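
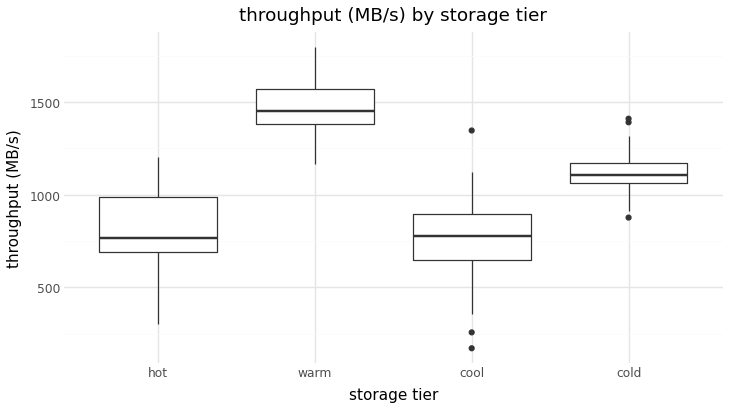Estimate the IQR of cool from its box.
Q3 ≈ 900, Q1 ≈ 600; IQR ≈ 300.

≈ 300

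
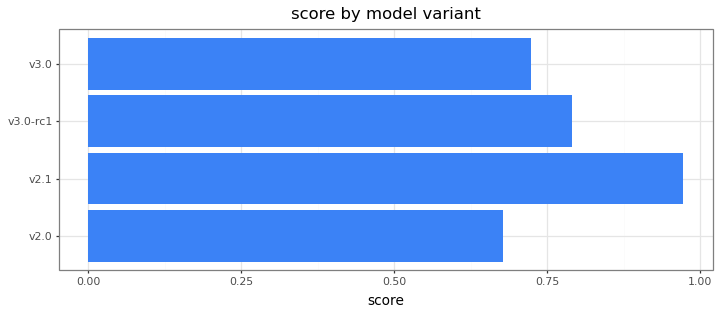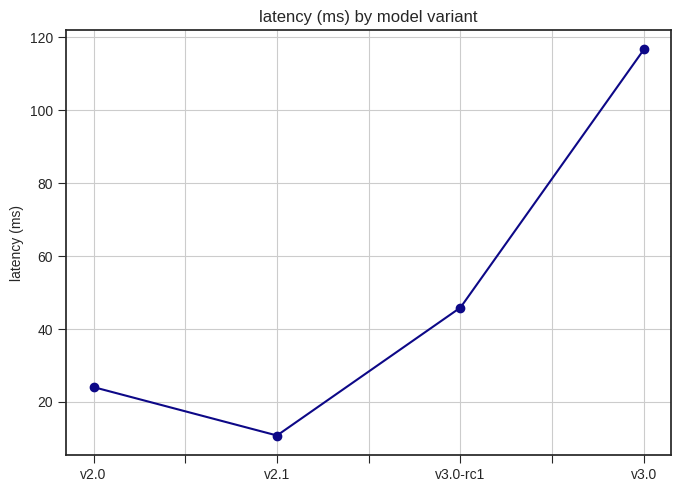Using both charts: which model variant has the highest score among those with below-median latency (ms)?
v2.1

Chart 2 median latency (ms) ≈ 40; below-median model variants: v2.0, v2.1. Among those, v2.1 has the highest score (≈ 1).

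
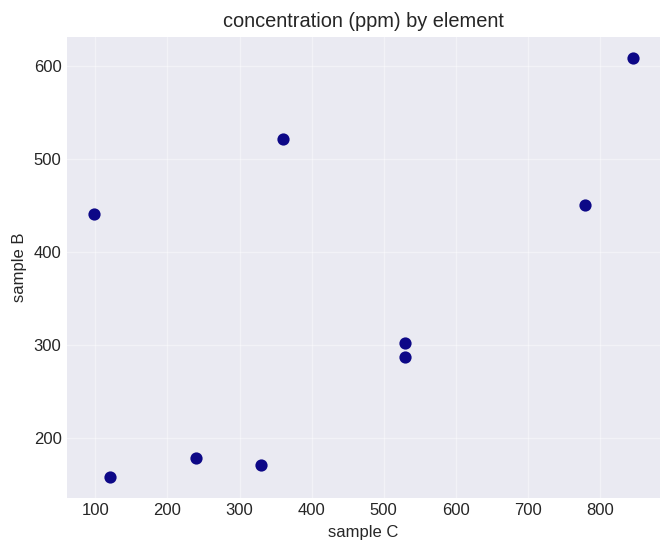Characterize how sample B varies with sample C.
Points are positively correlated; moderate (|r| ≈ 0.6).

positive, moderate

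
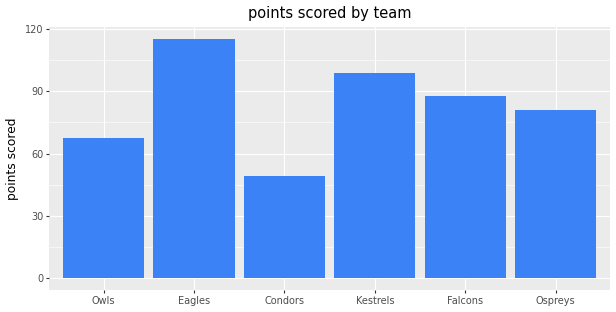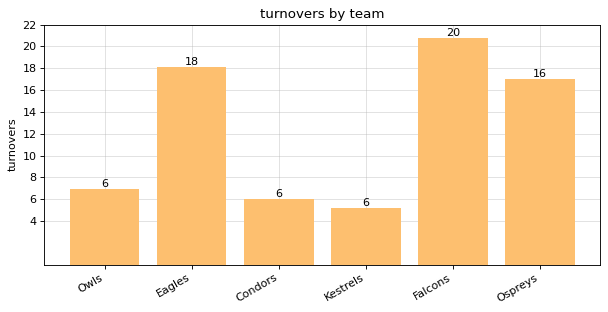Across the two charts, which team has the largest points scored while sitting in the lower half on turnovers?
Kestrels

Chart 2 median turnovers ≈ 12; below-median teams: Owls, Condors, Kestrels. Among those, Kestrels has the highest points scored (≈ 100).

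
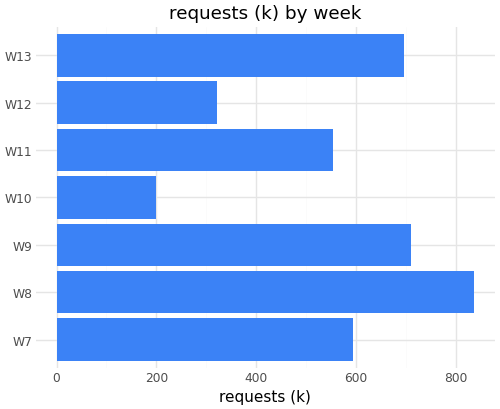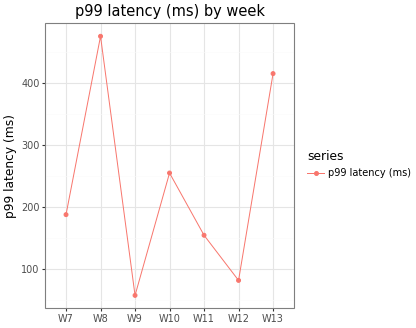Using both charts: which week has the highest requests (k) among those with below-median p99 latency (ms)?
W9

Chart 2 median p99 latency (ms) ≈ 200; below-median weeks: W9, W11, W12. Among those, W9 has the highest requests (k) (≈ 700).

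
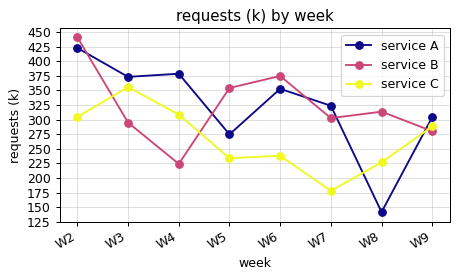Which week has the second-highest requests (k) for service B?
W6

Top 3 for service B: W2 ≈ 450, W6 ≈ 375, W5 ≈ 350.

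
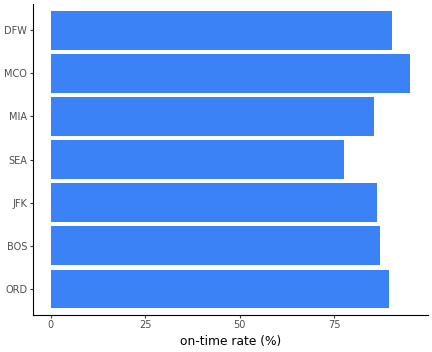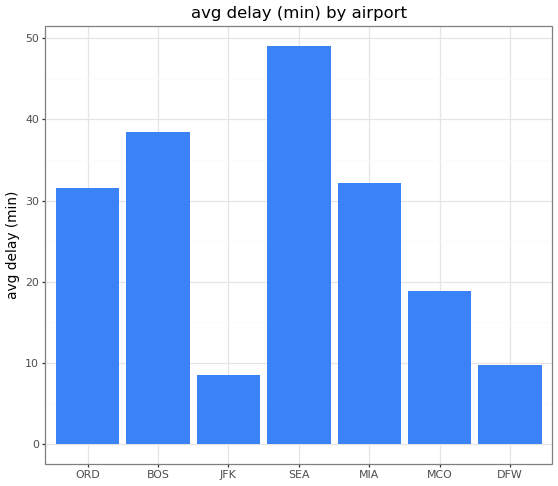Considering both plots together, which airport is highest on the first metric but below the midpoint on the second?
Chart 2 median avg delay (min) ≈ 30; below-median airports: JFK, MCO, DFW. Among those, MCO has the highest on-time rate (%) (≈ 100).

MCO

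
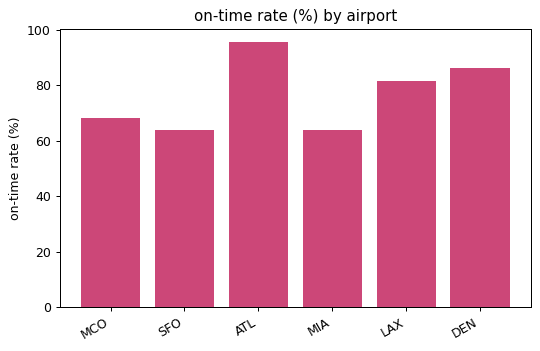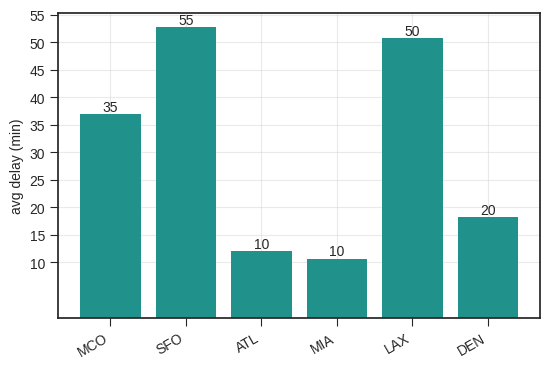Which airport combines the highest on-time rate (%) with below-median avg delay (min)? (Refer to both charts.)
Chart 2 median avg delay (min) ≈ 30; below-median airports: ATL, MIA, DEN. Among those, ATL has the highest on-time rate (%) (≈ 100).

ATL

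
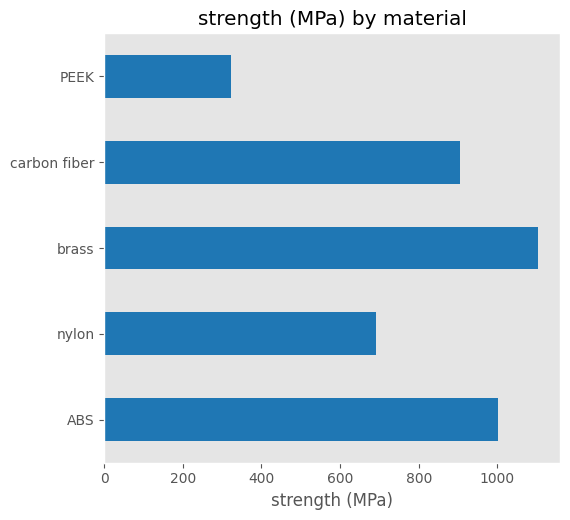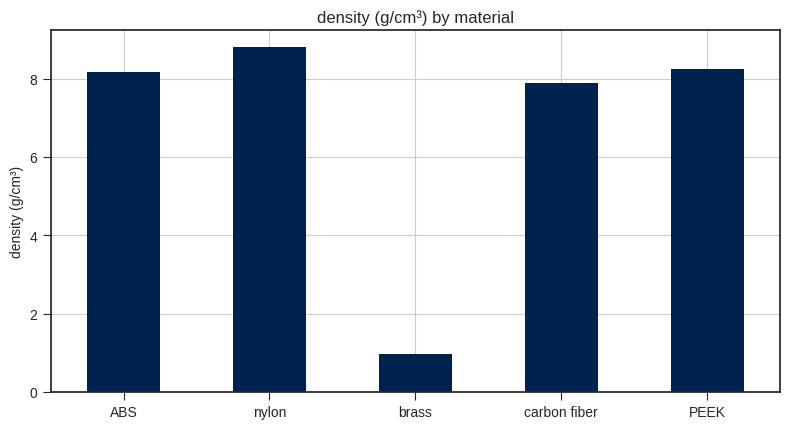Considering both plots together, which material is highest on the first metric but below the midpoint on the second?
brass

Chart 2 median density (g/cm³) ≈ 8; below-median materials: brass, carbon fiber. Among those, brass has the highest strength (MPa) (≈ 1200).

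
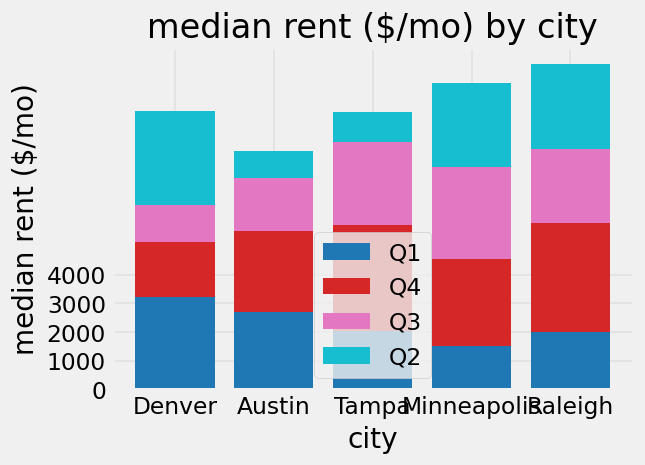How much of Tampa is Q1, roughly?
≈ 2000

Q1 top ≈ 2000, bottom ≈ 0; segment ≈ 2000.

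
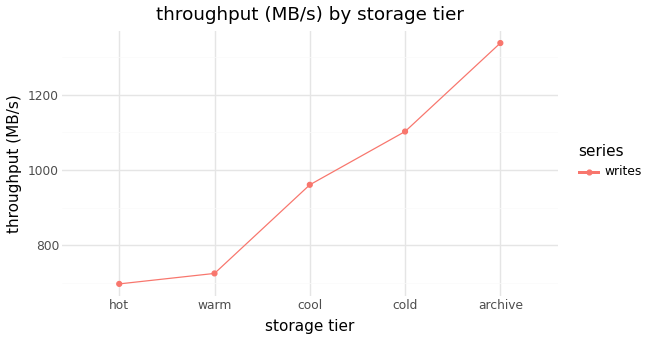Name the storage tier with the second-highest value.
cold

Top 3: archive ≈ 1300, cold ≈ 1100, cool ≈ 1000.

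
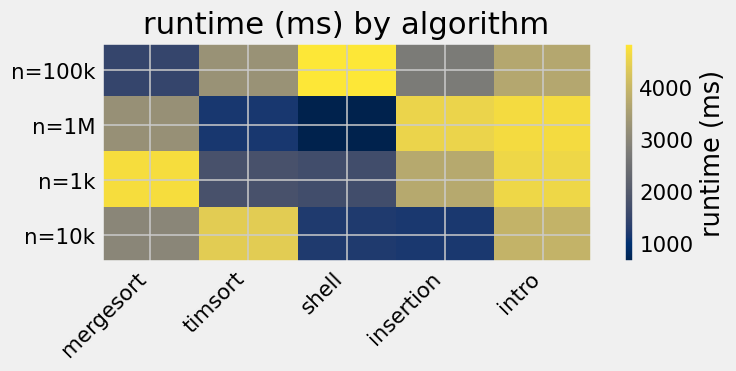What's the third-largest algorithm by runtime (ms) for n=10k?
mergesort

Top 4 for n=10k: timsort ≈ 4500, intro ≈ 4000, mergesort ≈ 3000, shell ≈ 1000.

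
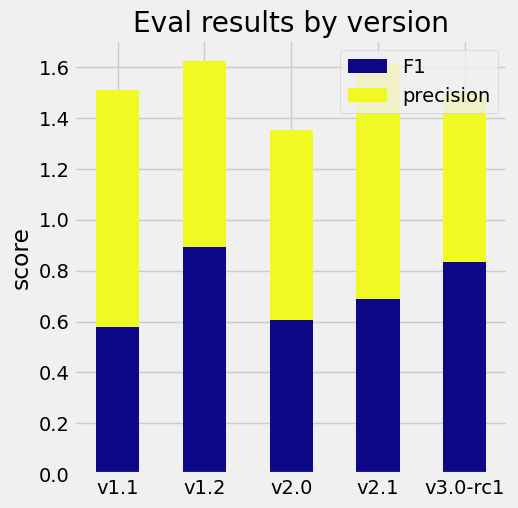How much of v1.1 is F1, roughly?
F1 top ≈ 0.6, bottom ≈ 0.0; segment ≈ 0.6.

≈ 0.6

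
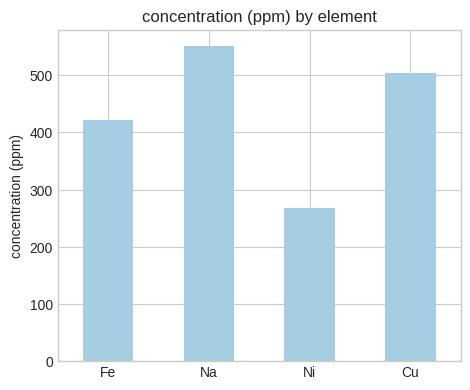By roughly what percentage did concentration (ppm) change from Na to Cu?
Na ≈ 550, Cu ≈ 500; (500 − 550) / 550 ≈ -9.1%.

≈ -9.1%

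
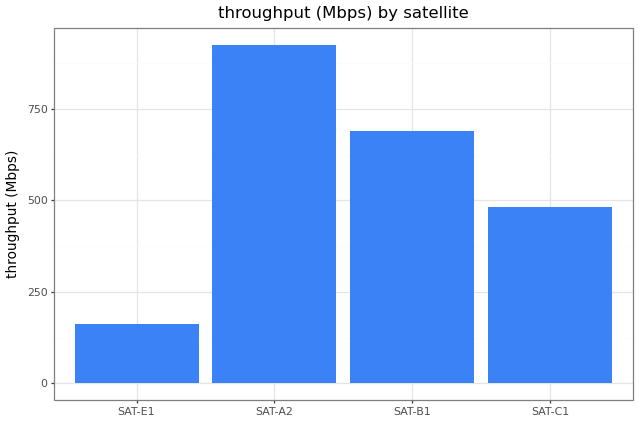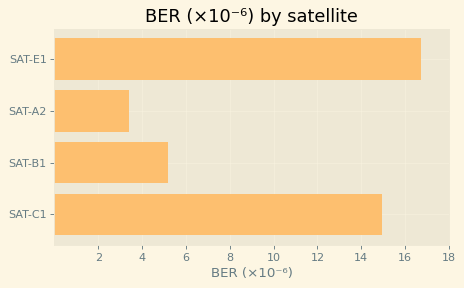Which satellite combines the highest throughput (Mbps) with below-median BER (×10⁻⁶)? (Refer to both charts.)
SAT-A2

Chart 2 median BER (×10⁻⁶) ≈ 10; below-median satellites: SAT-A2, SAT-B1. Among those, SAT-A2 has the highest throughput (Mbps) (≈ 900).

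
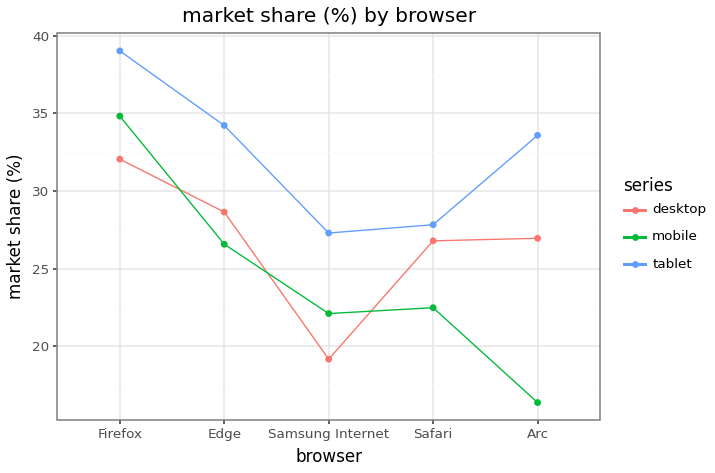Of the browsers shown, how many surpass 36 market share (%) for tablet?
1

Above 36: Firefox.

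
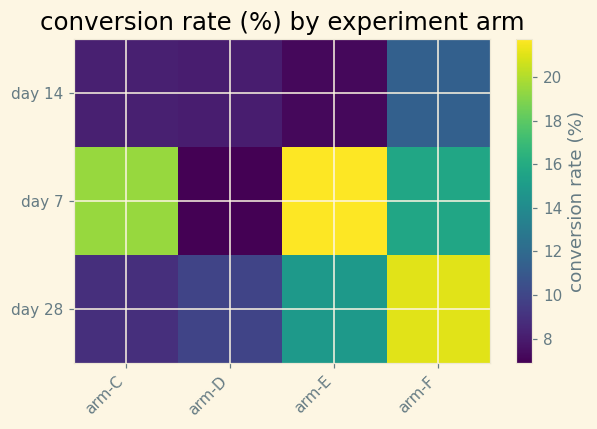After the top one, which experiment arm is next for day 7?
Top 3 for day 7: arm-E ≈ 22, arm-C ≈ 20, arm-F ≈ 16.

arm-C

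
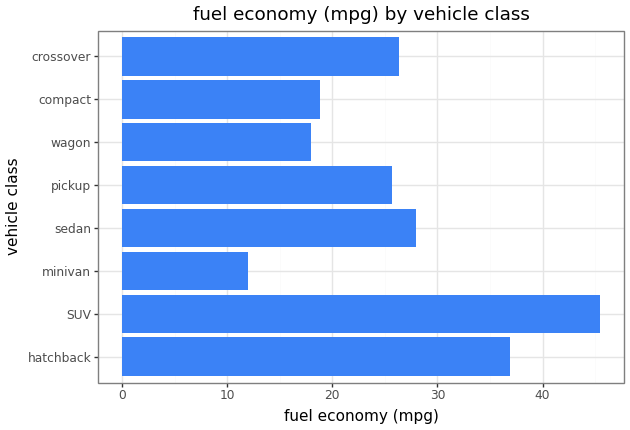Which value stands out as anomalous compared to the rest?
SUV

SUV ≈ 45; the rest sit between ≈ 10 and ≈ 35.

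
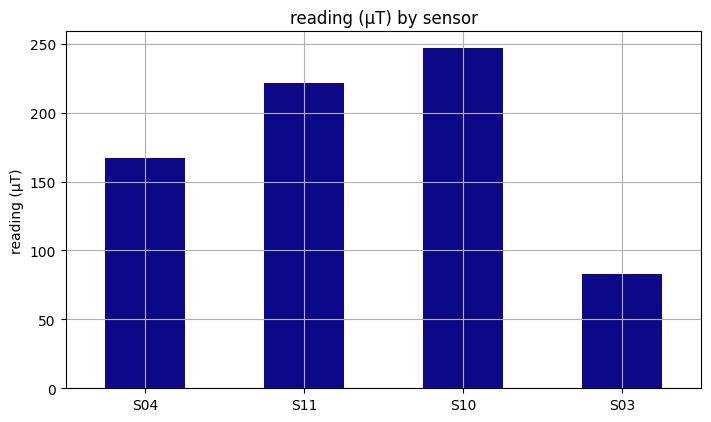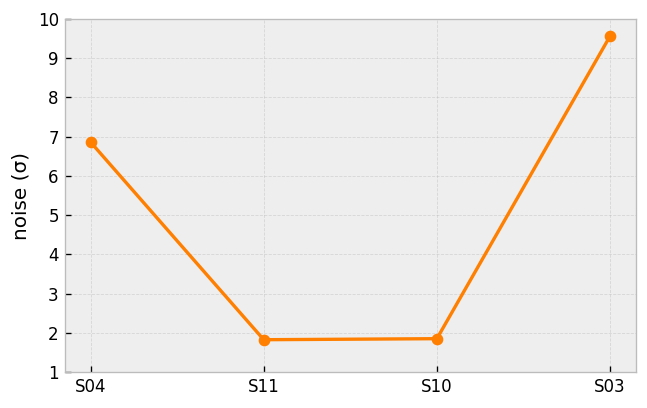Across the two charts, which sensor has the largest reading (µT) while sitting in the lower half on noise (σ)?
S10

Chart 2 median noise (σ) ≈ 4; below-median sensors: S11, S10. Among those, S10 has the highest reading (µT) (≈ 250).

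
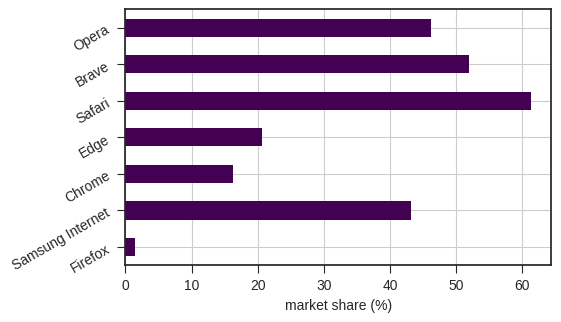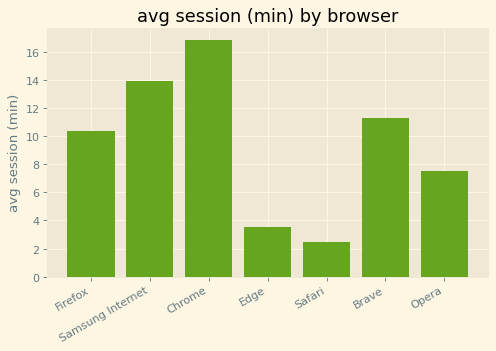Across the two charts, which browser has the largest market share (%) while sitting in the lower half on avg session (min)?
Chart 2 median avg session (min) ≈ 10; below-median browsers: Edge, Safari, Opera. Among those, Safari has the highest market share (%) (≈ 60).

Safari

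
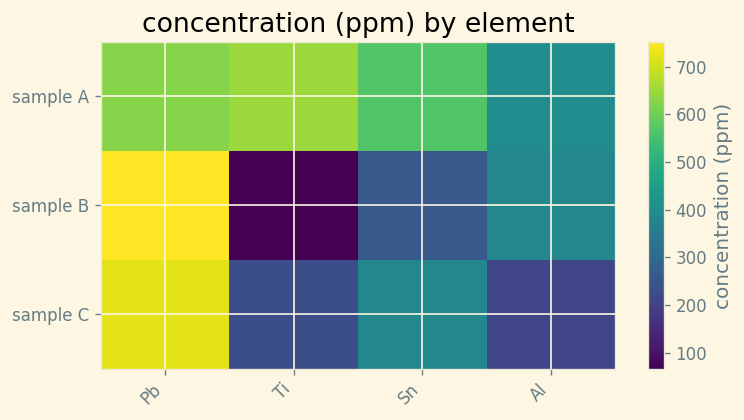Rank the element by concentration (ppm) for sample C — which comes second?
Sn

Top 3 for sample C: Pb ≈ 700, Sn ≈ 400, Ti ≈ 200.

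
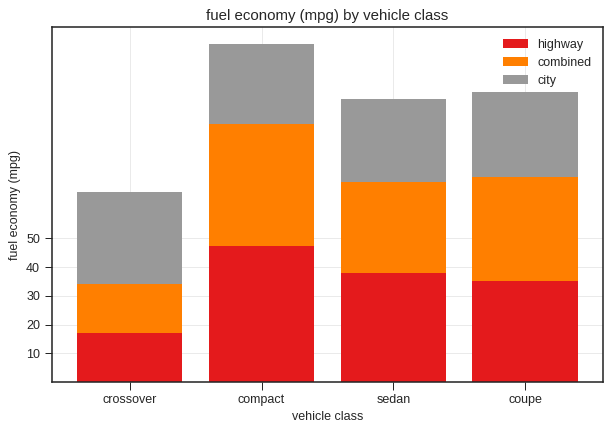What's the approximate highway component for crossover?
≈ 20

highway top ≈ 20, bottom ≈ 0; segment ≈ 20.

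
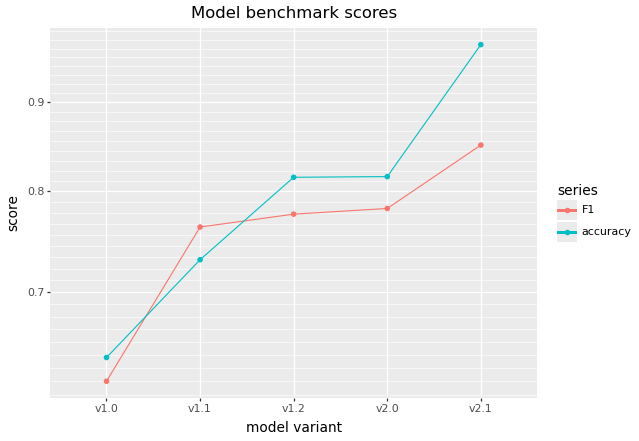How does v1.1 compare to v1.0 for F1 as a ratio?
≈ 1.25×

v1.1 ≈ 0.75, v1.0 ≈ 0.60; 0.75/0.60 ≈ 1.25.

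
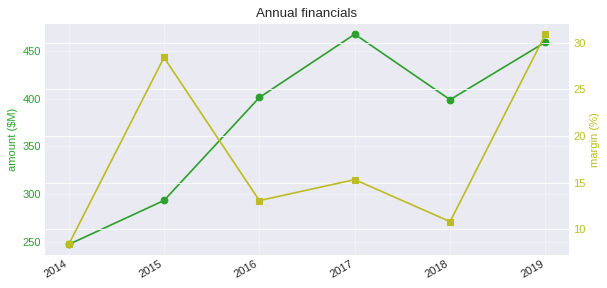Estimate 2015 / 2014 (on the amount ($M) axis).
2015 ≈ 300, 2014 ≈ 240; 300/240 ≈ 1.25.

≈ 1.25×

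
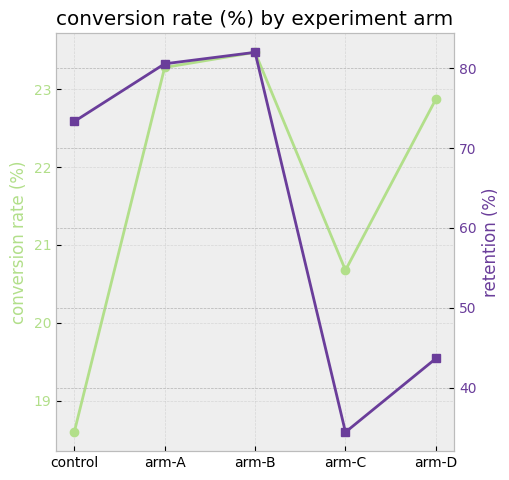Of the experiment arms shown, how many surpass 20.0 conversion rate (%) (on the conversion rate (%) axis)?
4

Above 20.0: arm-A, arm-B, arm-C, arm-D.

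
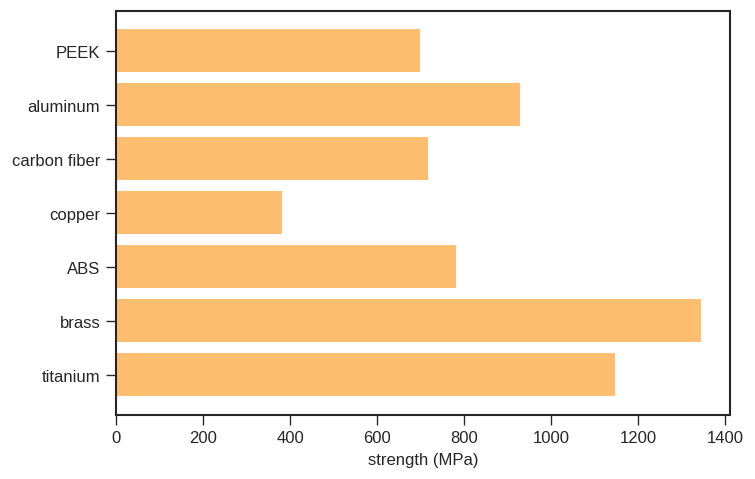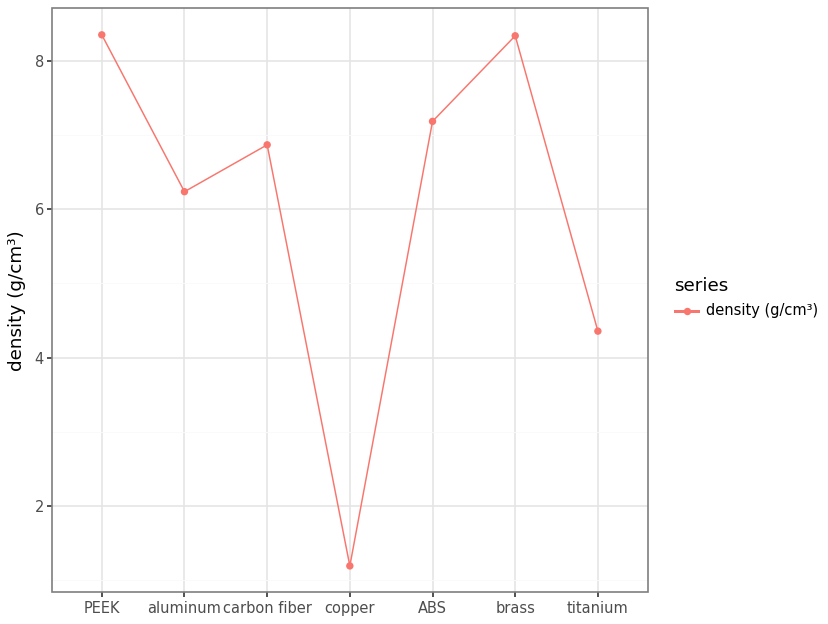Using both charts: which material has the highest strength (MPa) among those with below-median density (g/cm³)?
titanium

Chart 2 median density (g/cm³) ≈ 7; below-median materials: aluminum, copper, titanium. Among those, titanium has the highest strength (MPa) (≈ 1200).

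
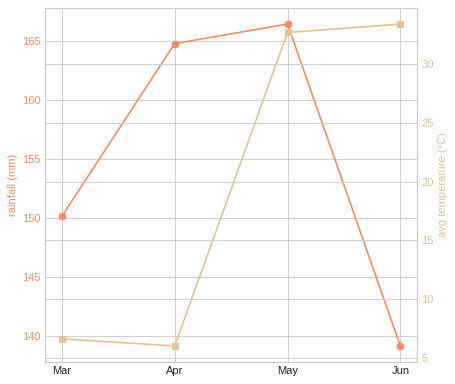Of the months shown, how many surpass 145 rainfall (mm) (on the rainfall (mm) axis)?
Above 145: Mar, Apr, May.

3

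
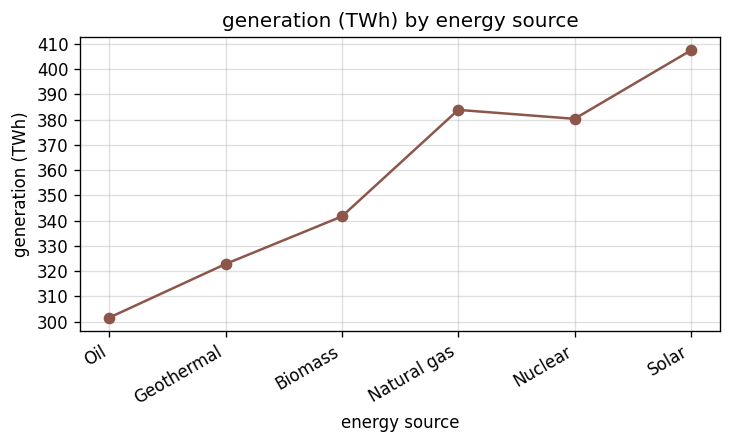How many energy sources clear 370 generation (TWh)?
3

Above 370: Natural gas, Nuclear, Solar.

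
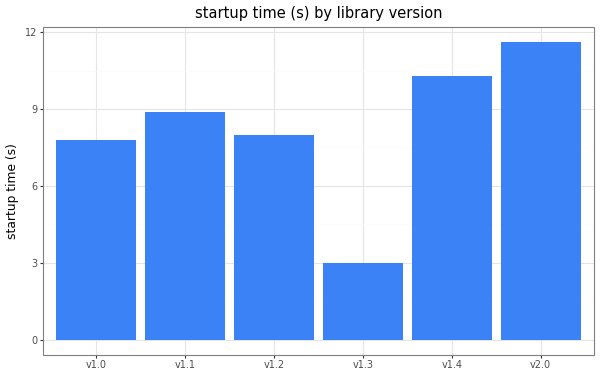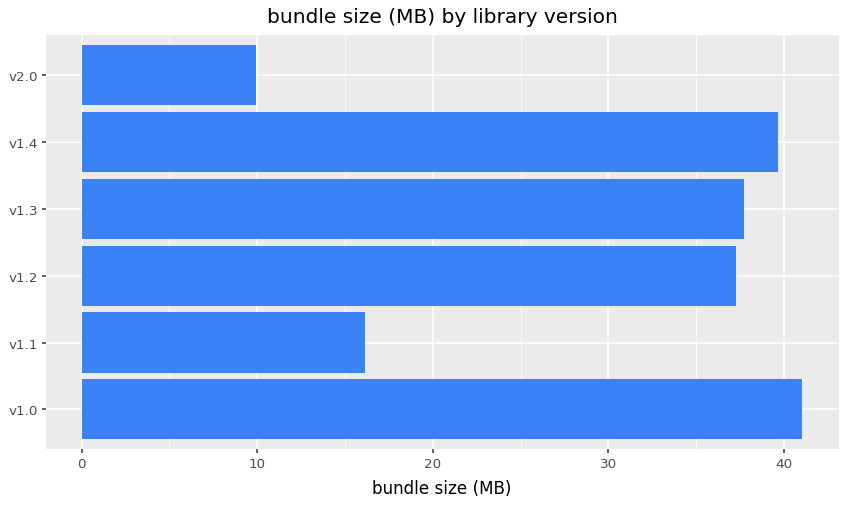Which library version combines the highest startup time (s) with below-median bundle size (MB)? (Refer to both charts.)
Chart 2 median bundle size (MB) ≈ 40; below-median library versions: v1.1, v1.2, v2.0. Among those, v2.0 has the highest startup time (s) (≈ 12).

v2.0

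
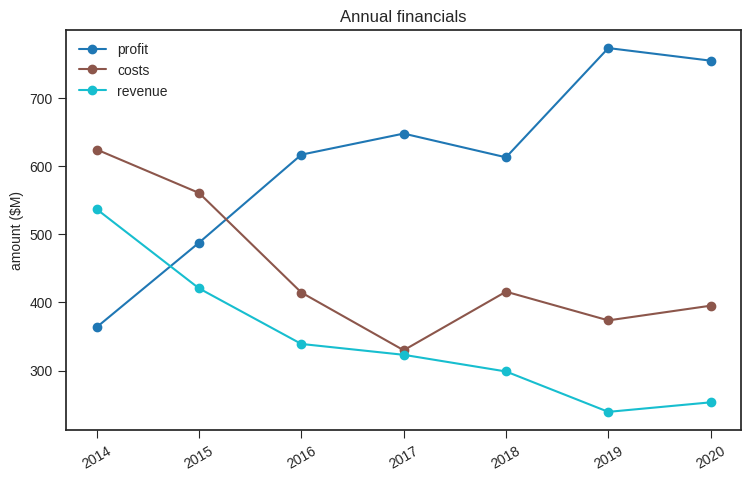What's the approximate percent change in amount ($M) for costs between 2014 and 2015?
≈ -8.3%

2014 ≈ 600, 2015 ≈ 550; (550 − 600) / 600 ≈ -8.3%.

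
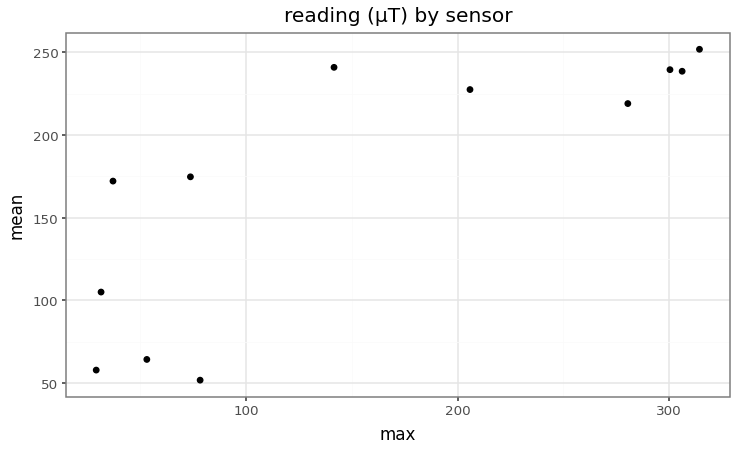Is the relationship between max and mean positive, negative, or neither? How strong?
positive, strong

Points are positively correlated; strong (|r| ≈ 0.8).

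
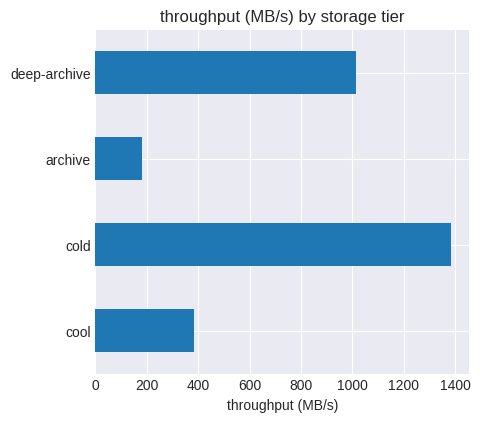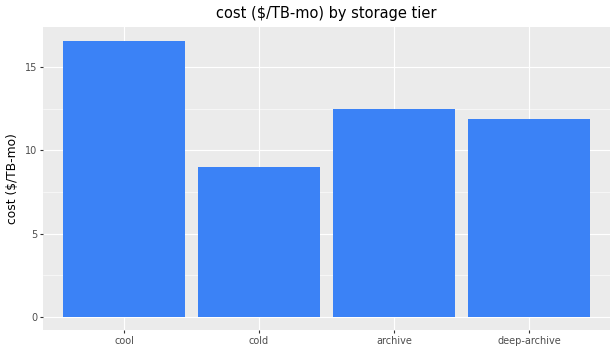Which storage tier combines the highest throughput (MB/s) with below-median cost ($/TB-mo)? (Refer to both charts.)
Chart 2 median cost ($/TB-mo) ≈ 12; below-median storage tiers: cold, deep-archive. Among those, cold has the highest throughput (MB/s) (≈ 1400).

cold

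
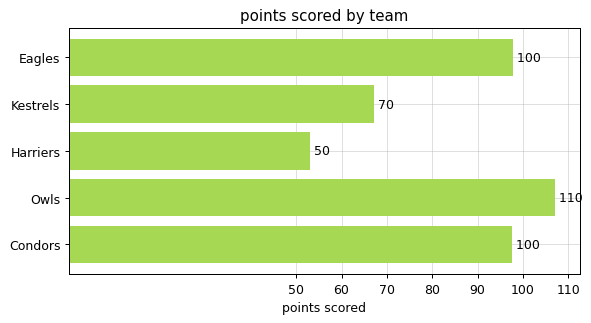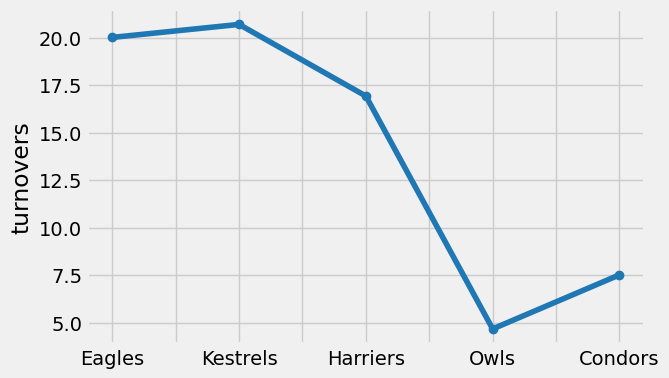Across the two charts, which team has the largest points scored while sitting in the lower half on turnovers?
Owls

Chart 2 median turnovers ≈ 16; below-median teams: Owls, Condors. Among those, Owls has the highest points scored (≈ 110).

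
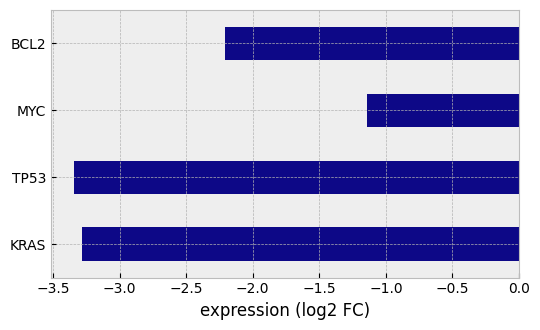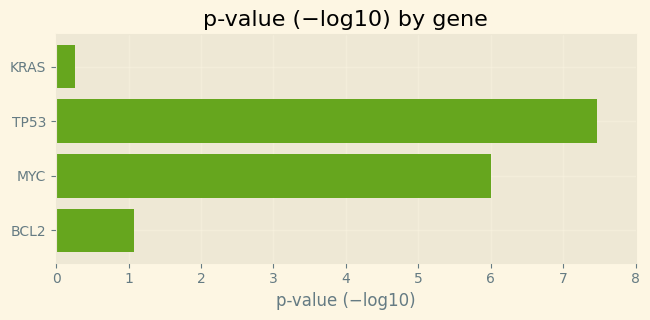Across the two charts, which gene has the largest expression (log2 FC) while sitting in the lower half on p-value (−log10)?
Chart 2 median p-value (−log10) ≈ 4; below-median genes: KRAS, BCL2. Among those, BCL2 has the highest expression (log2 FC) (≈ -2).

BCL2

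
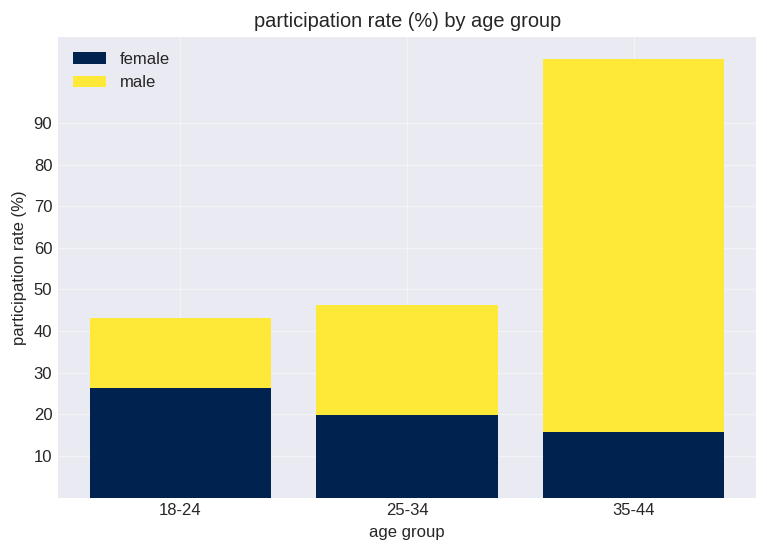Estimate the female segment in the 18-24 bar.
female top ≈ 30, bottom ≈ 0; segment ≈ 30.

≈ 30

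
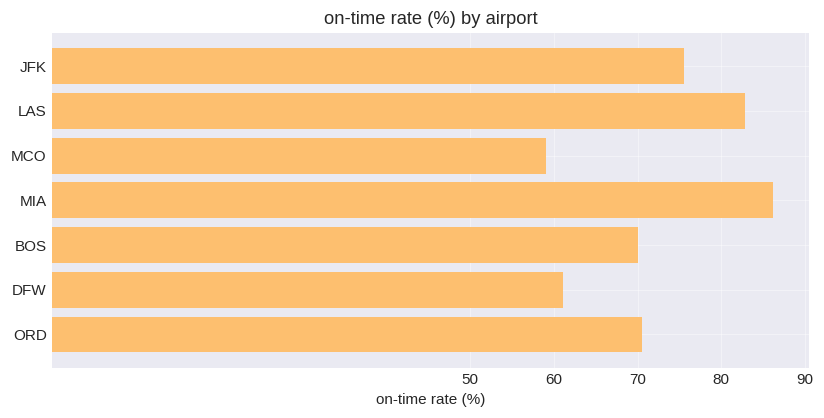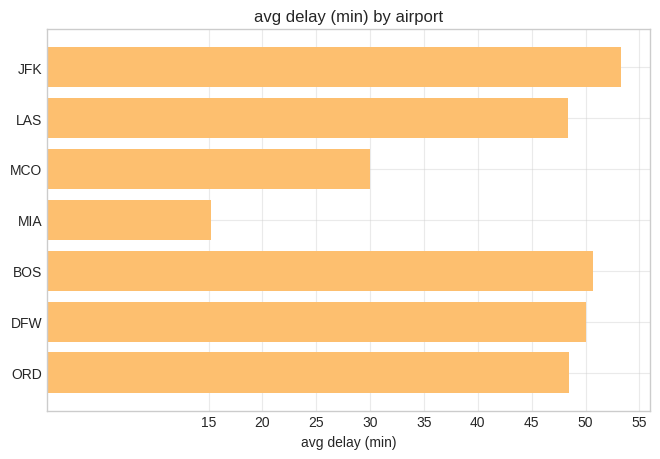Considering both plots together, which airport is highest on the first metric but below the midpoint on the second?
Chart 2 median avg delay (min) ≈ 50; below-median airports: LAS, MCO, MIA. Among those, MIA has the highest on-time rate (%) (≈ 90).

MIA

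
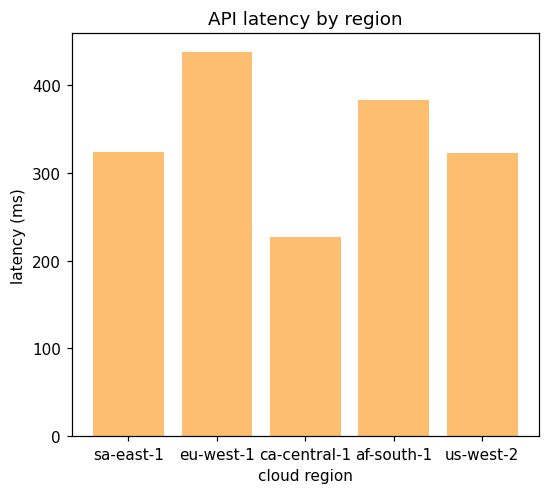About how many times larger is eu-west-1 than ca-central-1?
≈ 1.8×

eu-west-1 ≈ 450, ca-central-1 ≈ 250; 450/250 ≈ 1.8.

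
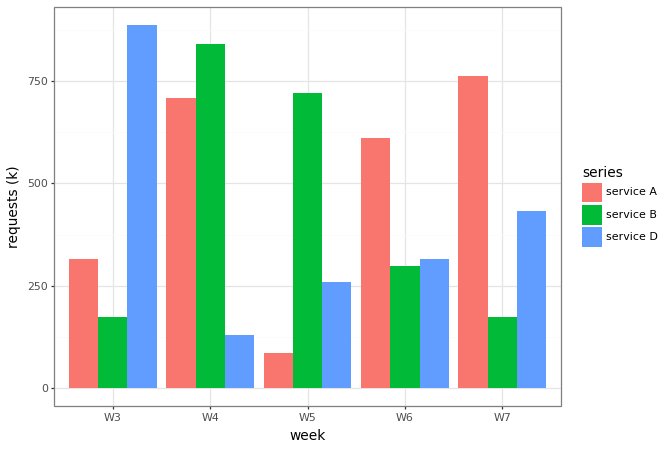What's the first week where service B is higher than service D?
W4

W3: service B ≈ 200 vs service D ≈ 900 (not yet); W4: service B ≈ 800 vs service D ≈ 100 (first crossover).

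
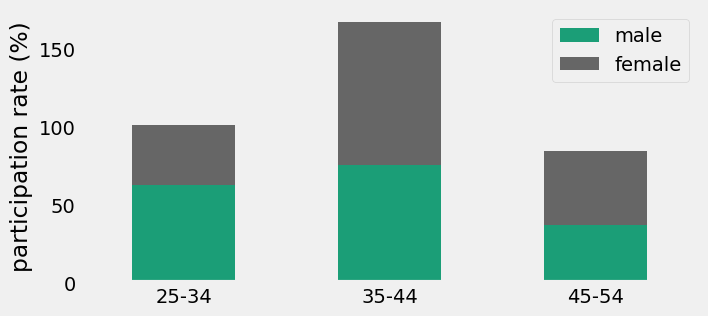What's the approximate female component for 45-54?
female top ≈ 80, bottom ≈ 40; segment ≈ 40.

≈ 40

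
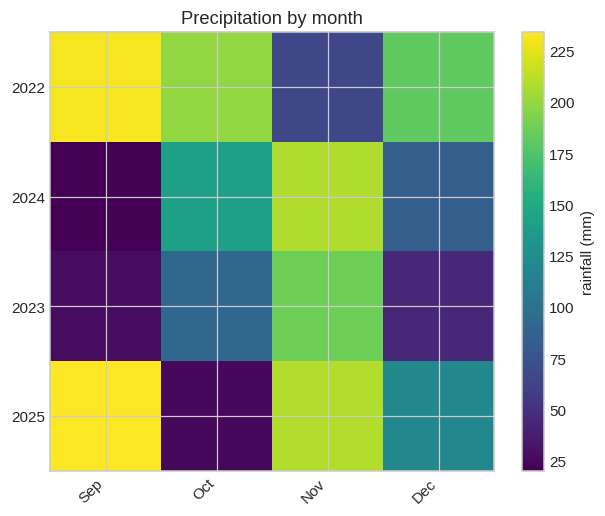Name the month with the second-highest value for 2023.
Top 3 for 2023: Nov ≈ 180, Oct ≈ 100, Dec ≈ 40.

Oct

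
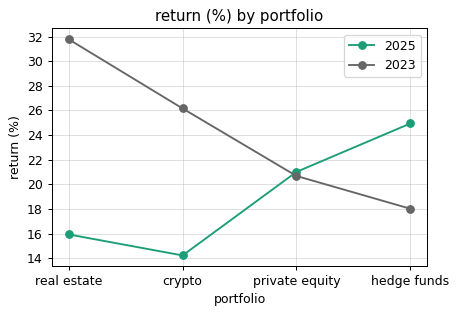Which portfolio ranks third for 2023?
private equity

Top 4 for 2023: real estate ≈ 32, crypto ≈ 26, private equity ≈ 20, hedge funds ≈ 18.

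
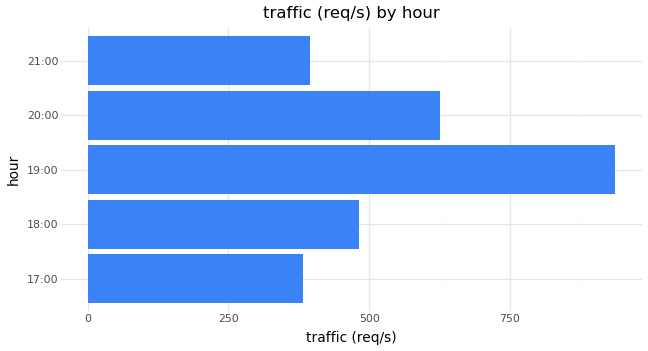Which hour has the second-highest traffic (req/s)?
Top 3: 19:00 ≈ 900, 20:00 ≈ 600, 18:00 ≈ 500.

20:00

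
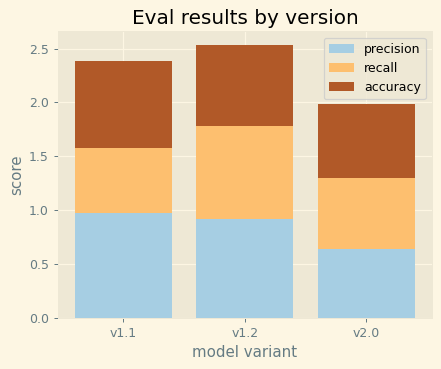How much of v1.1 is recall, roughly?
≈ 0.5

recall top ≈ 1.5, bottom ≈ 1.0; segment ≈ 0.5.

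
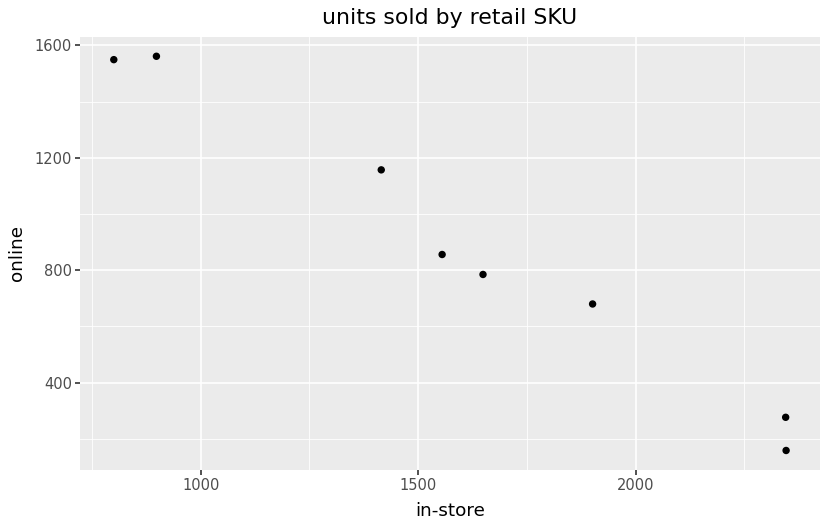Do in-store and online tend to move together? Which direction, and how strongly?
Points are negatively correlated; strong (|r| ≈ 1.0).

negative, strong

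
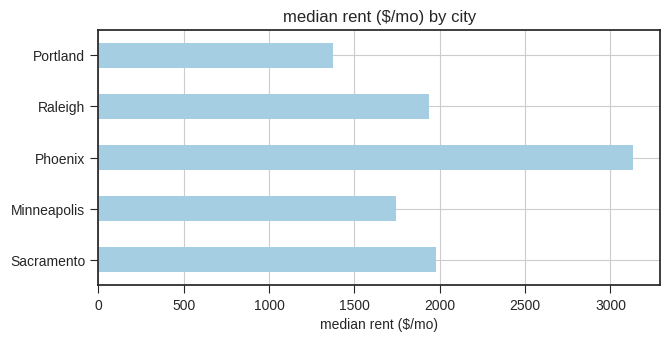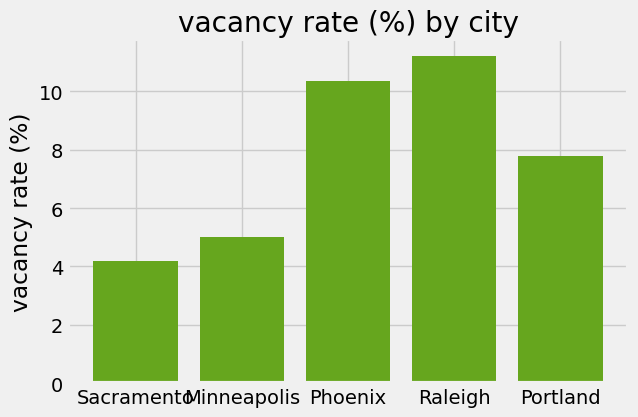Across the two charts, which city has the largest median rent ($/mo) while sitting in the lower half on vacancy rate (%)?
Chart 2 median vacancy rate (%) ≈ 8; below-median cities: Sacramento, Minneapolis. Among those, Sacramento has the highest median rent ($/mo) (≈ 2000).

Sacramento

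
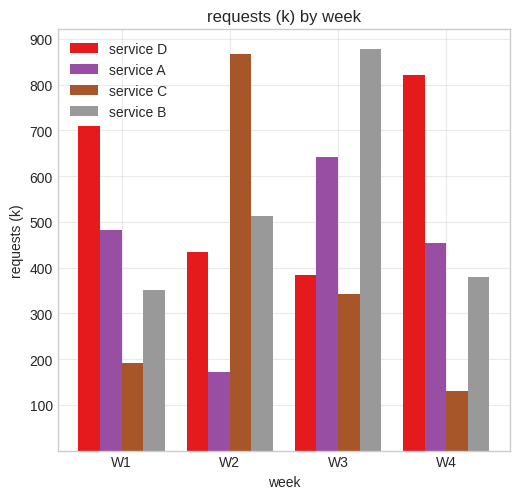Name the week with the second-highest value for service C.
W3

Top 3 for service C: W2 ≈ 900, W3 ≈ 300, W1 ≈ 200.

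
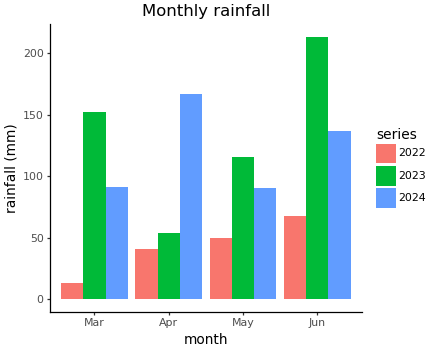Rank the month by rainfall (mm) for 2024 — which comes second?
Jun

Top 3 for 2024: Apr ≈ 160, Jun ≈ 140, Mar ≈ 100.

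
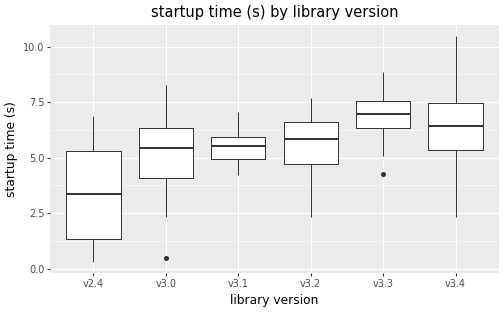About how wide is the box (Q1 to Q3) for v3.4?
Q3 ≈ 7.5, Q1 ≈ 5.5; IQR ≈ 2.0.

≈ 2.0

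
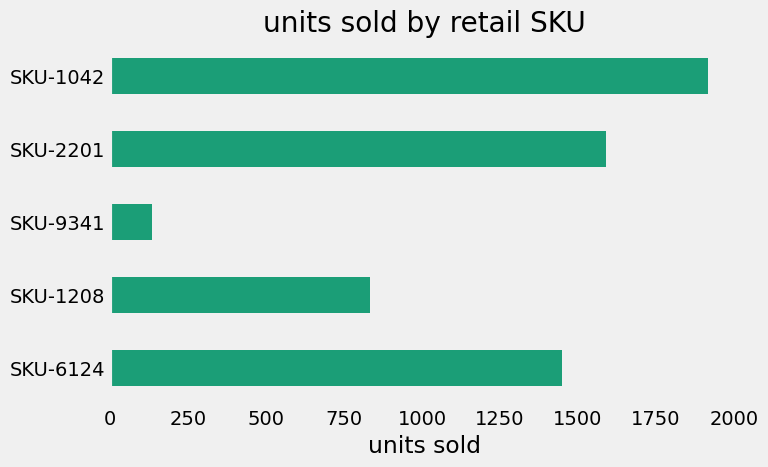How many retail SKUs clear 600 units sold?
Above 600: SKU-6124, SKU-1208, SKU-2201, SKU-1042.

4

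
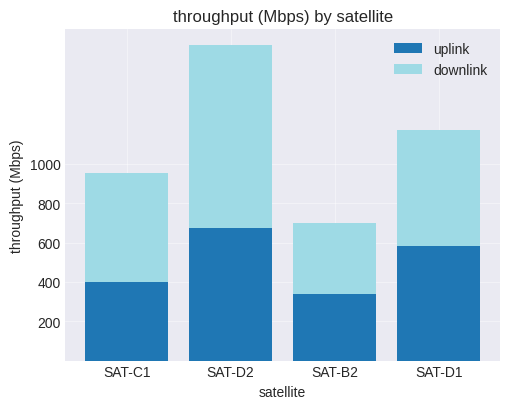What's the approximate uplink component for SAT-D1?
≈ 600

uplink top ≈ 600, bottom ≈ 0; segment ≈ 600.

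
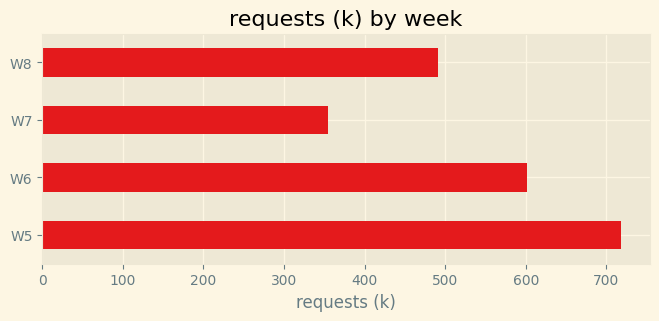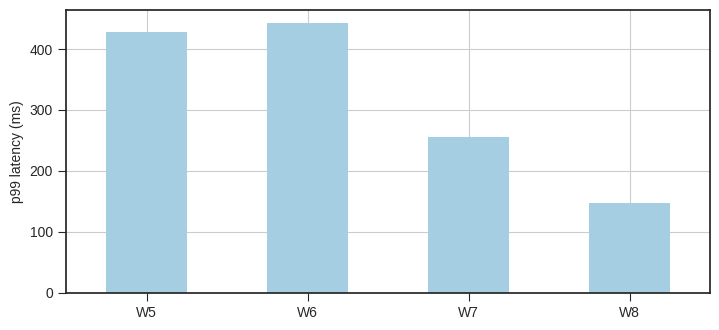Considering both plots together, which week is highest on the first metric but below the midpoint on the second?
Chart 2 median p99 latency (ms) ≈ 350; below-median weeks: W7, W8. Among those, W8 has the highest requests (k) (≈ 500).

W8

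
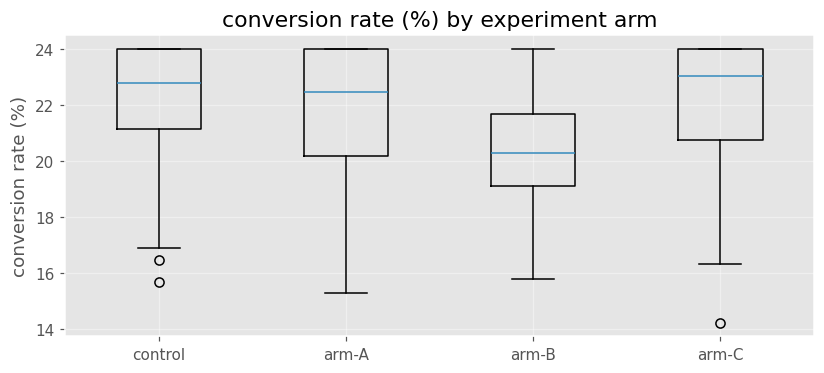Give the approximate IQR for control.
≈ 2.9

Q3 ≈ 24.0, Q1 ≈ 21.1; IQR ≈ 2.9.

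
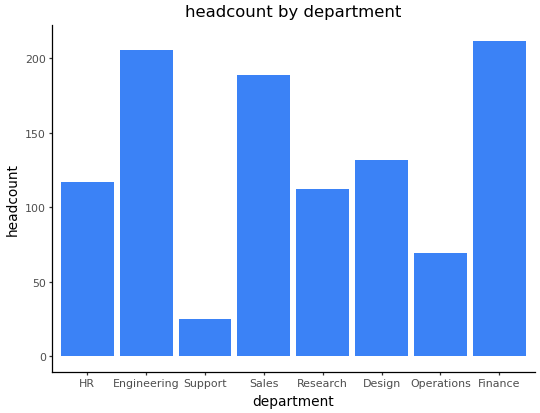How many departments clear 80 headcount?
6

Above 80: HR, Engineering, Sales, Research, Design, Finance.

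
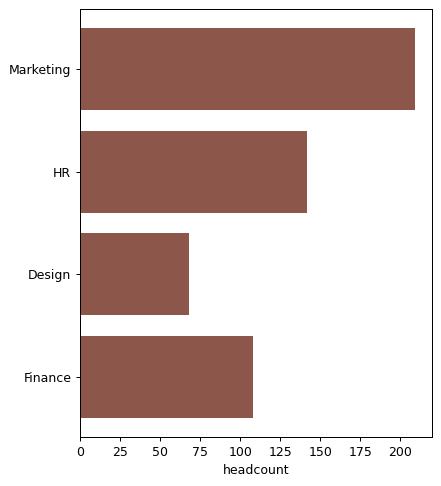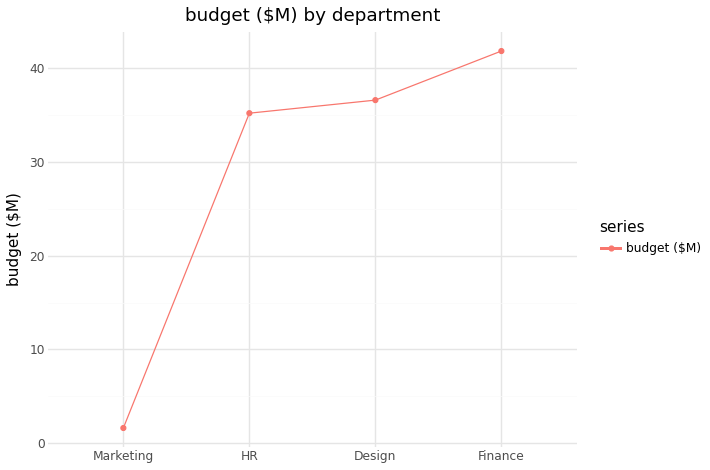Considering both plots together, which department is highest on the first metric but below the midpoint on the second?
Chart 2 median budget ($M) ≈ 35; below-median departments: Marketing, HR. Among those, Marketing has the highest headcount (≈ 200).

Marketing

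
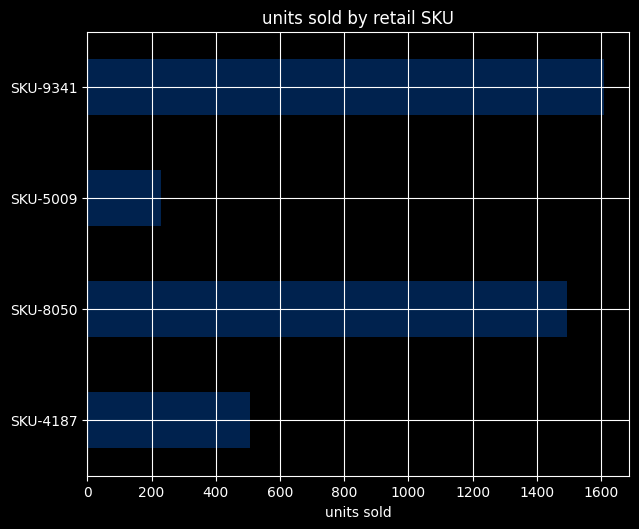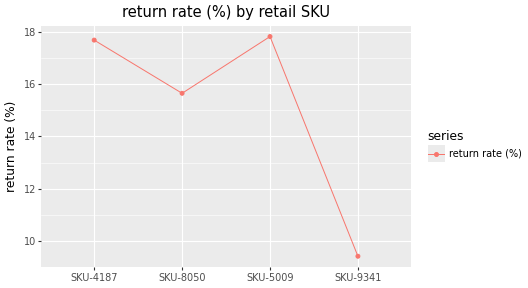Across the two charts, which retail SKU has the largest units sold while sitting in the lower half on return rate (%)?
Chart 2 median return rate (%) ≈ 16; below-median retail SKUs: SKU-8050, SKU-9341. Among those, SKU-9341 has the highest units sold (≈ 1600).

SKU-9341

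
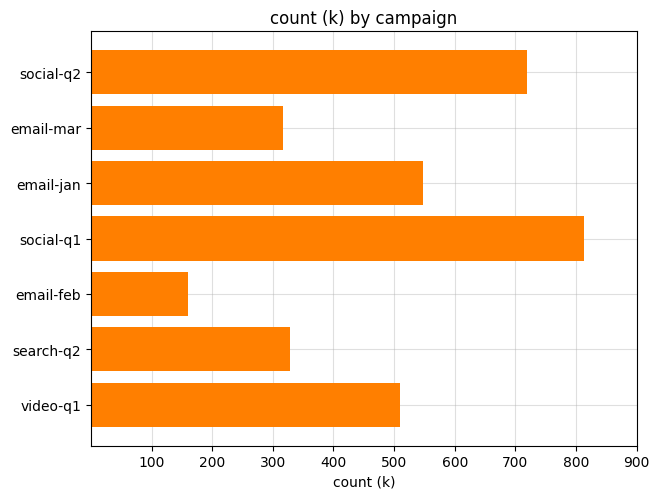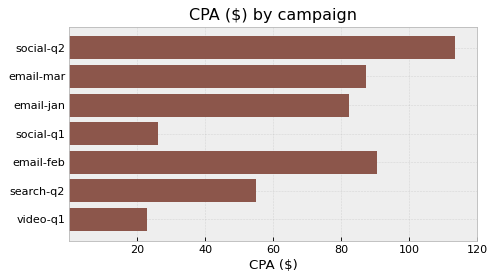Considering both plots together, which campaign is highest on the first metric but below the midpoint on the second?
social-q1

Chart 2 median CPA ($) ≈ 80; below-median campaigns: social-q1, search-q2, video-q1. Among those, social-q1 has the highest count (k) (≈ 800).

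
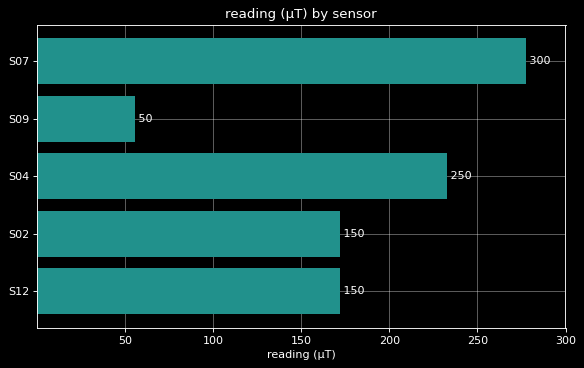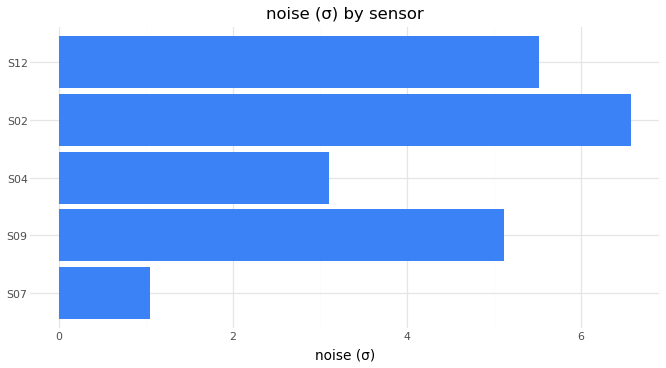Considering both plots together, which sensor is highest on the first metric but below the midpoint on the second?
S07

Chart 2 median noise (σ) ≈ 5; below-median sensors: S07, S04. Among those, S07 has the highest reading (µT) (≈ 300).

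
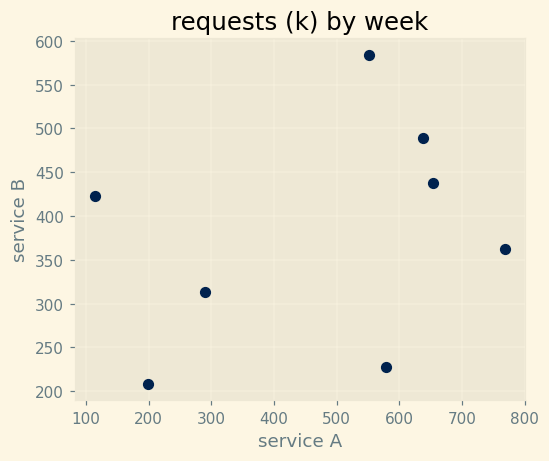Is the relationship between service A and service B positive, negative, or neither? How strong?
positive, weak

Points are positively correlated; weak (|r| ≈ 0.3).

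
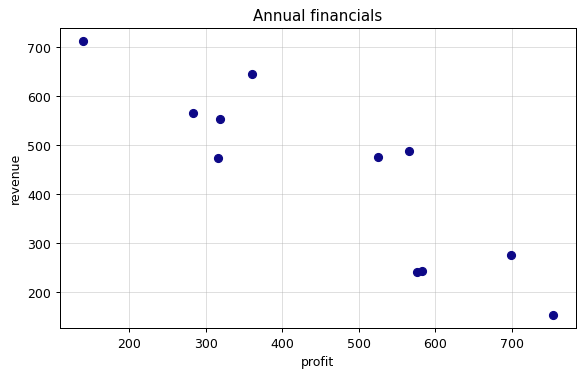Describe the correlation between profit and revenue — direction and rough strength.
negative, strong

Points are negatively correlated; strong (|r| ≈ 0.9).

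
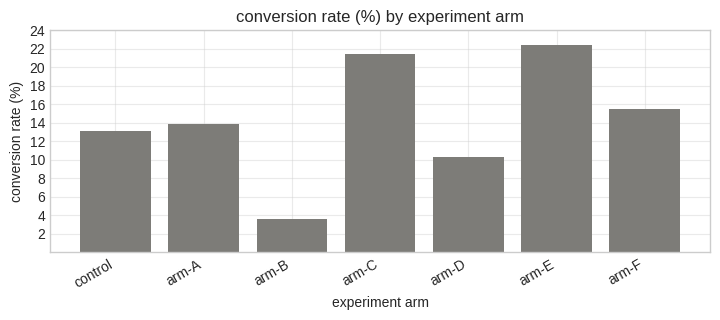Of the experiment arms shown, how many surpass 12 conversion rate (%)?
Above 12: control, arm-A, arm-C, arm-E, arm-F.

5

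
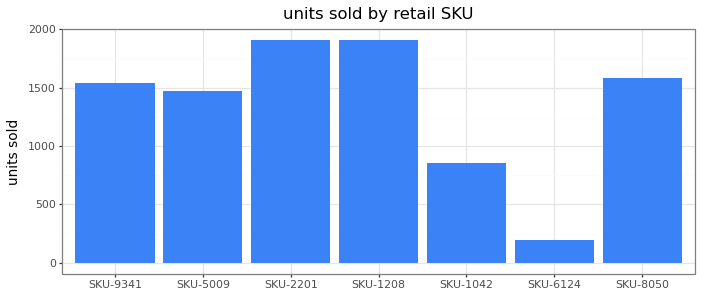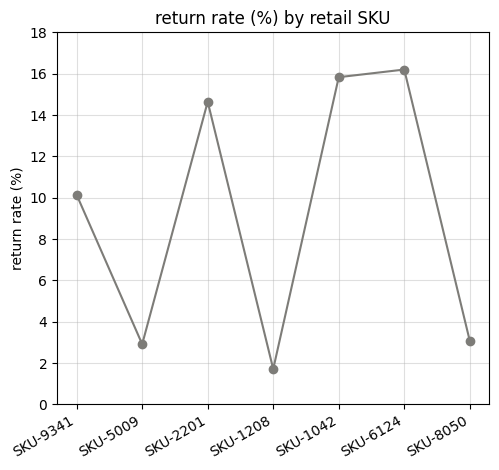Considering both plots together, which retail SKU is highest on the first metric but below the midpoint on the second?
Chart 2 median return rate (%) ≈ 10; below-median retail SKUs: SKU-5009, SKU-1208, SKU-8050. Among those, SKU-1208 has the highest units sold (≈ 2000).

SKU-1208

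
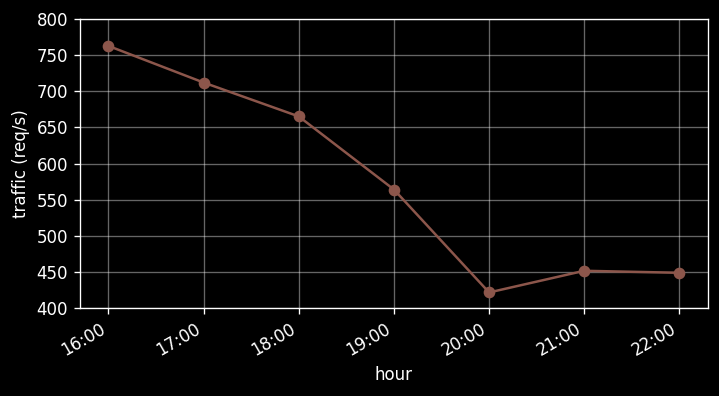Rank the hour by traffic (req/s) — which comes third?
18:00

Top 4: 16:00 ≈ 750, 17:00 ≈ 700, 18:00 ≈ 650, 19:00 ≈ 550.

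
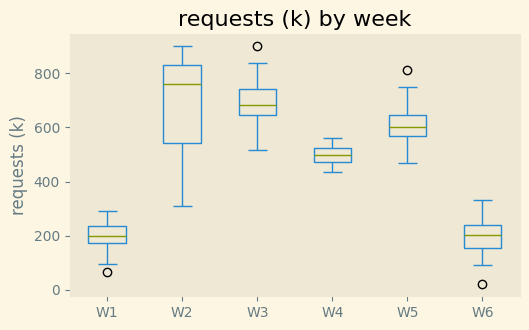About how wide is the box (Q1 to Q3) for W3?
≈ 100

Q3 ≈ 750, Q1 ≈ 650; IQR ≈ 100.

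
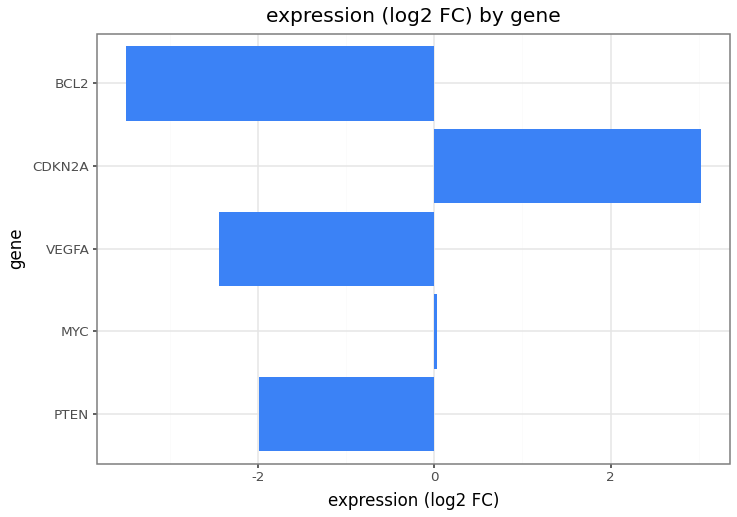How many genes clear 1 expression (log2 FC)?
1

Above 1: CDKN2A.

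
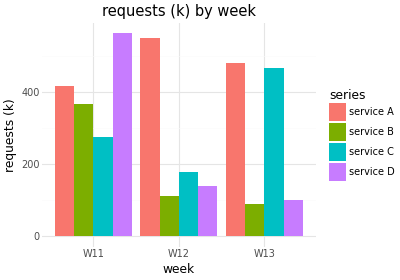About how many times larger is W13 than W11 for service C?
W13 ≈ 450, W11 ≈ 250; 450/250 ≈ 1.8.

≈ 1.8×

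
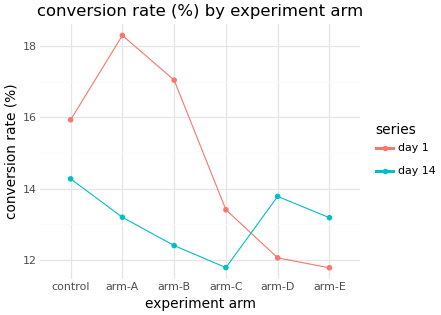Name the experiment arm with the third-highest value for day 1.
Top 4 for day 1: arm-A ≈ 18, arm-B ≈ 17, control ≈ 16, arm-C ≈ 13.

control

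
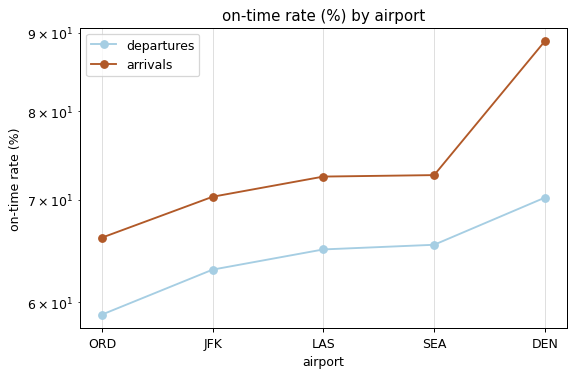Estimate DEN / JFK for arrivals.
≈ 1.29×

DEN ≈ 90, JFK ≈ 70; 90/70 ≈ 1.29.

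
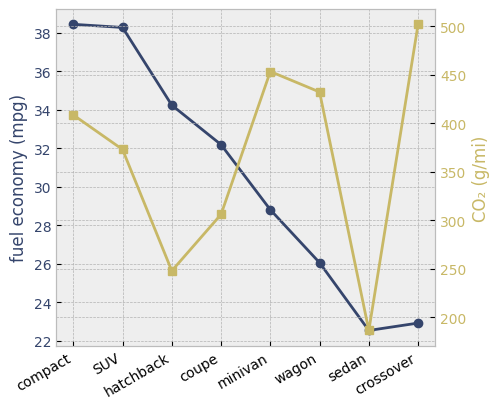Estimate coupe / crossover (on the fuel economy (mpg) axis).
coupe ≈ 32, crossover ≈ 22; 32/22 ≈ 1.45.

≈ 1.45×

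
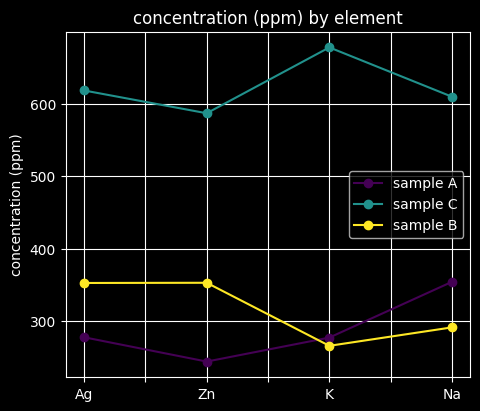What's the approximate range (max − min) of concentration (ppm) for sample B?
≈ 100

Max Zn ≈ 350, min K ≈ 250; range ≈ 100.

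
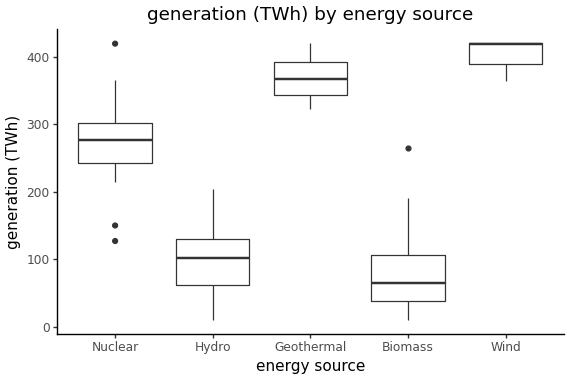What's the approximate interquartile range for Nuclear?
Q3 ≈ 300, Q1 ≈ 250; IQR ≈ 50.

≈ 50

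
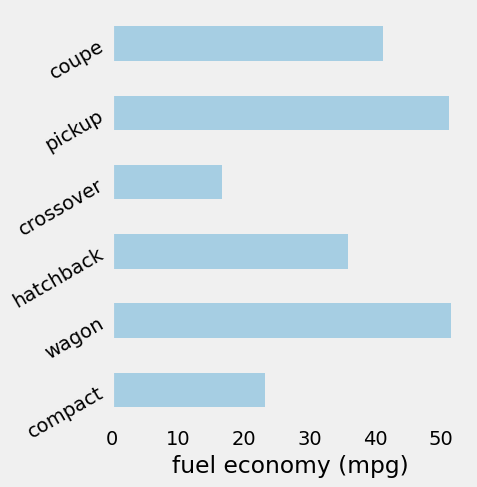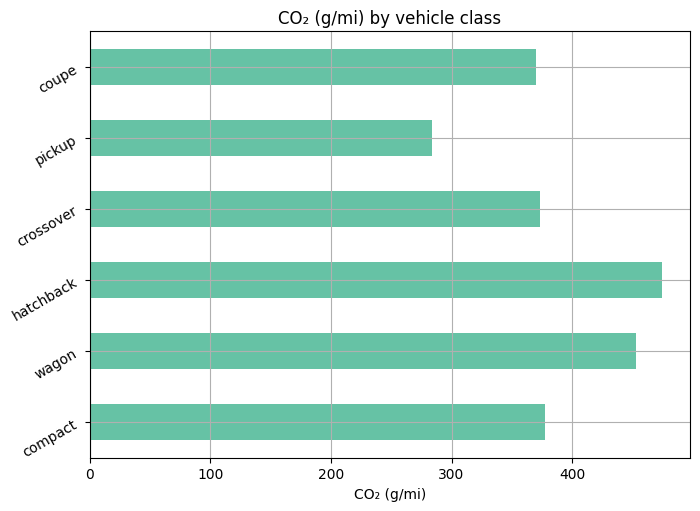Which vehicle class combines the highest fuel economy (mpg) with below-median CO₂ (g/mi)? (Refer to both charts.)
Chart 2 median CO₂ (g/mi) ≈ 400; below-median vehicle classes: crossover, pickup, coupe. Among those, pickup has the highest fuel economy (mpg) (≈ 50).

pickup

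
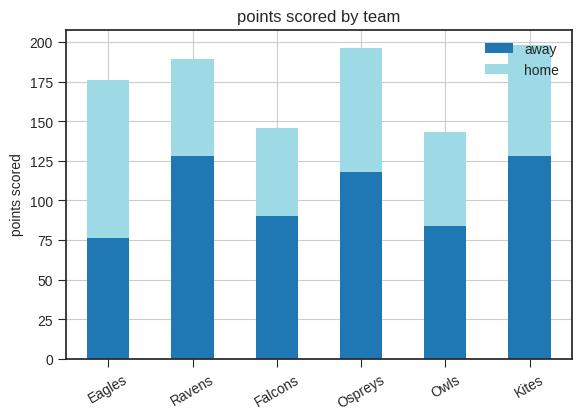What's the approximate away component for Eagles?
away top ≈ 80, bottom ≈ 0; segment ≈ 80.

≈ 80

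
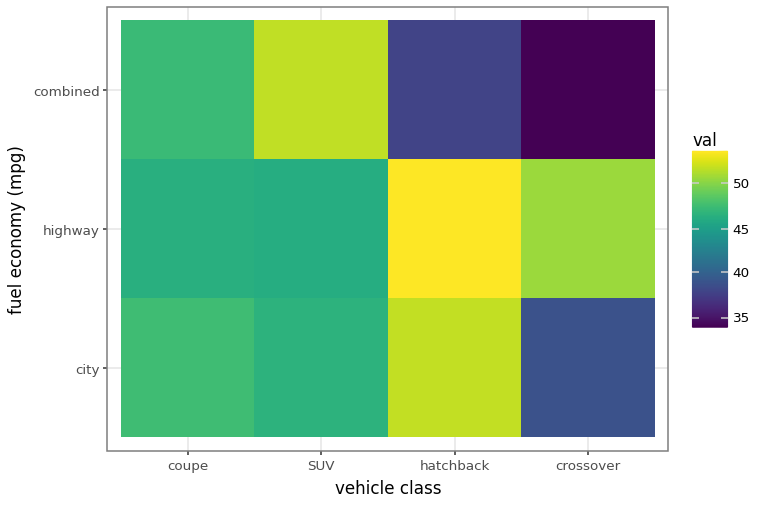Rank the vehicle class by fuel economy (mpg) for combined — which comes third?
Top 4 for combined: SUV ≈ 52, coupe ≈ 48, hatchback ≈ 38, crossover ≈ 34.

hatchback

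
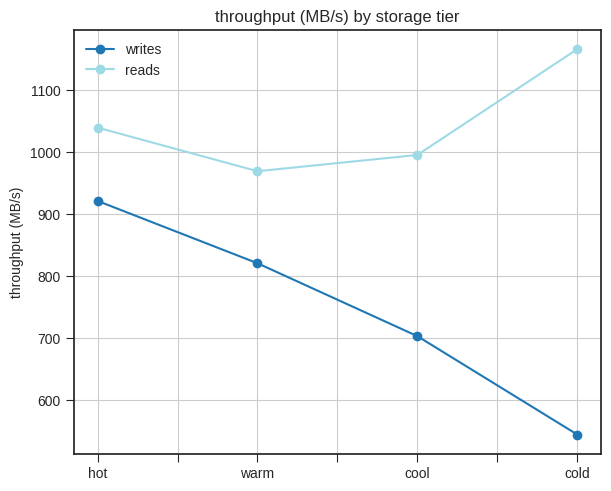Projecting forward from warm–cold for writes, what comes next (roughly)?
≈ 350

Last three: 800, 700, 500 → slope ≈ -150/step → next ≈ 350.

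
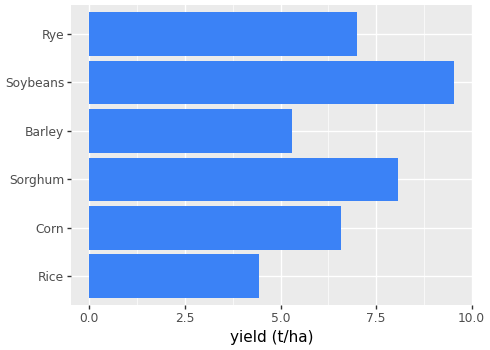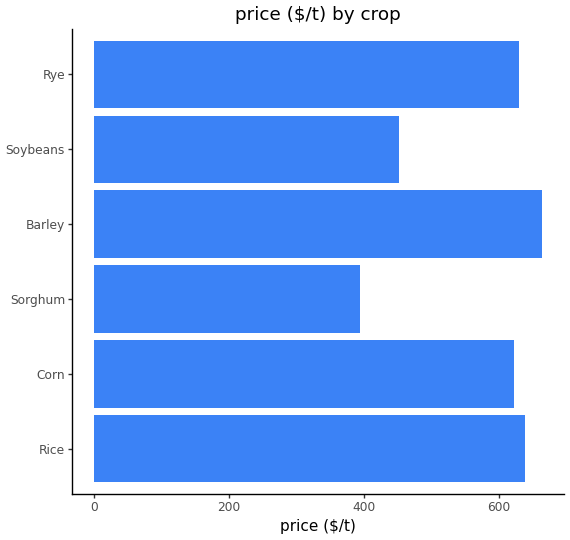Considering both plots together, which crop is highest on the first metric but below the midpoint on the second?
Chart 2 median price ($/t) ≈ 600; below-median crops: Corn, Sorghum, Soybeans. Among those, Soybeans has the highest yield (t/ha) (≈ 10).

Soybeans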